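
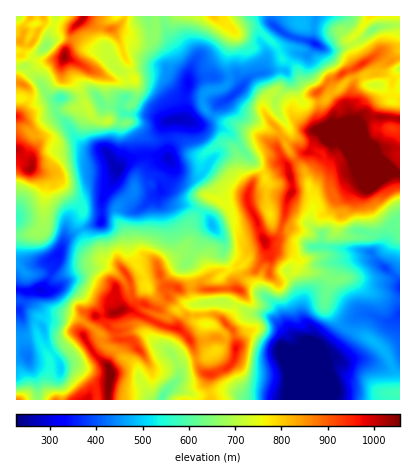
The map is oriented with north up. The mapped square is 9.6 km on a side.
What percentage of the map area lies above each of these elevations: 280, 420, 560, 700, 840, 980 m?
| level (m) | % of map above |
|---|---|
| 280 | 97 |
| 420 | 85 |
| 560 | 66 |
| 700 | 46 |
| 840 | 21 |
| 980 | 5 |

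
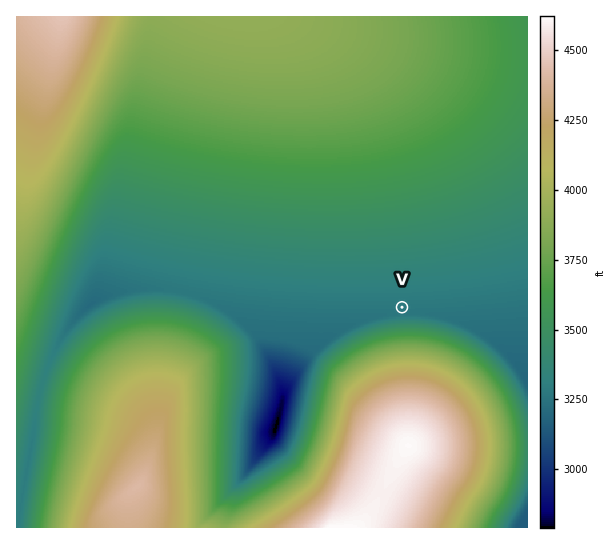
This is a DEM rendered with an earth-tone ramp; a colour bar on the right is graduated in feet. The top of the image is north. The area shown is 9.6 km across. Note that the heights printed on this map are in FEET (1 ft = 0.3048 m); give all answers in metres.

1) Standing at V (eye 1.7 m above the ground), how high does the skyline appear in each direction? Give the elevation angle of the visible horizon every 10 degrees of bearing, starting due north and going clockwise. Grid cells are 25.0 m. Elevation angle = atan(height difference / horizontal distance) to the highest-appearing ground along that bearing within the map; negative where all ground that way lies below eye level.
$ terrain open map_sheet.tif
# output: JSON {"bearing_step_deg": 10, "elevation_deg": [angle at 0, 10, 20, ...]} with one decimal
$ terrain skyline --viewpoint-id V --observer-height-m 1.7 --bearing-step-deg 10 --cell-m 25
{"bearing_step_deg": 10, "elevation_deg": [2.2, 2.0, 1.8, 1.5, 1.2, 0.9, 0.7, 0.4, 0.1, -0.1, -0.3, 0.4, 3.6, 6.4, 8.8, 10.7, 12.0, 12.7, 12.8, 12.3, 11.3, 9.6, 7.4, 4.7, 3.4, 3.3, 2.4, 1.2, 1.6, 1.9, 2.3, 2.5, 1.8, 2.1, 2.2, 2.3]}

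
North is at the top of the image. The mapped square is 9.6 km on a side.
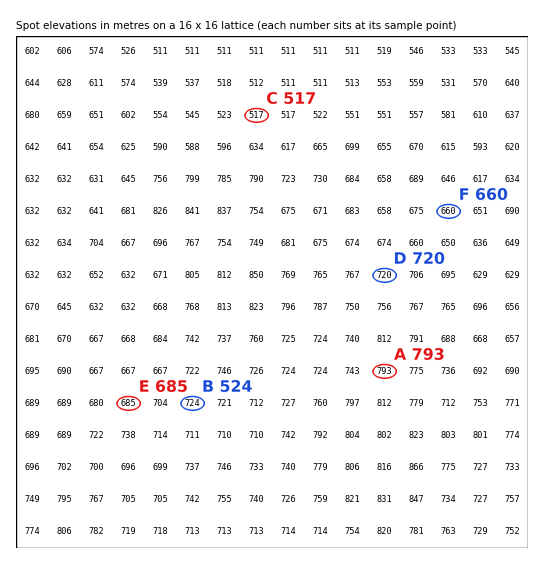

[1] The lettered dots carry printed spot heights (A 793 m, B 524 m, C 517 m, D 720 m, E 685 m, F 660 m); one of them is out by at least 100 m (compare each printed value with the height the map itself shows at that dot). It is B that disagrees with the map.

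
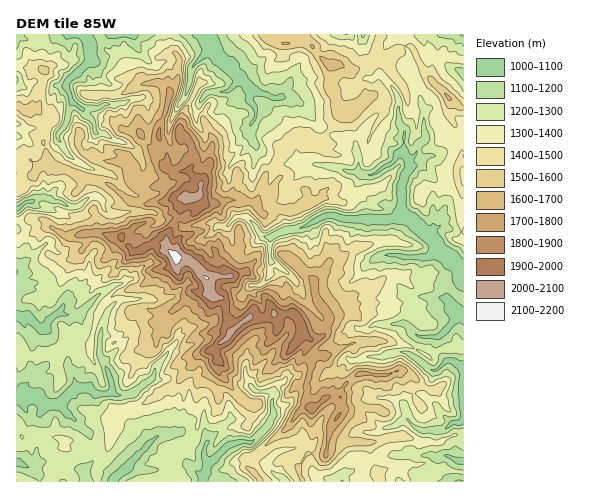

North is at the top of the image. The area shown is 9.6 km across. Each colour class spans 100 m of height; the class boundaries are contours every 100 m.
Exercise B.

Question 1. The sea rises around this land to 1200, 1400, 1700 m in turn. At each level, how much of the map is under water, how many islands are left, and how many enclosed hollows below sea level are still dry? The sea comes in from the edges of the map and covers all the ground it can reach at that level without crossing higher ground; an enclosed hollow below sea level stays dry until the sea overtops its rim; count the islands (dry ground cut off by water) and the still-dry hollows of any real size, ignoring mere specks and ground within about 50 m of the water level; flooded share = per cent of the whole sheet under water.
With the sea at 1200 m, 18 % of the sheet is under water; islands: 0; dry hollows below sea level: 0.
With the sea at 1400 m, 54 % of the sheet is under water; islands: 0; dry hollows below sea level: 0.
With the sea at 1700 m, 88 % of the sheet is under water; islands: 1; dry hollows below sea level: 0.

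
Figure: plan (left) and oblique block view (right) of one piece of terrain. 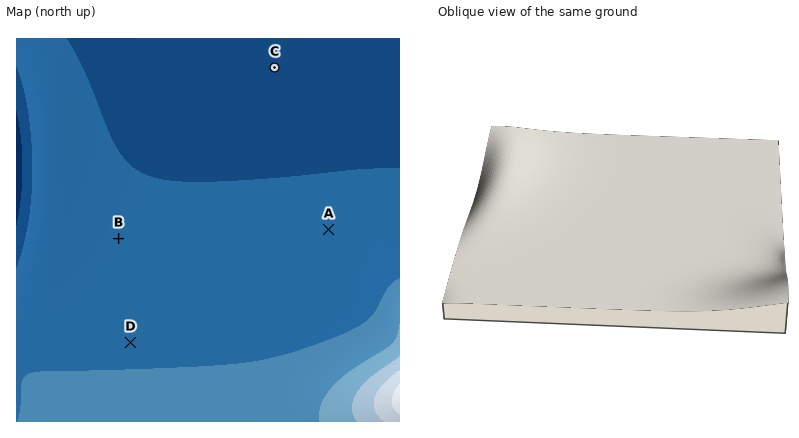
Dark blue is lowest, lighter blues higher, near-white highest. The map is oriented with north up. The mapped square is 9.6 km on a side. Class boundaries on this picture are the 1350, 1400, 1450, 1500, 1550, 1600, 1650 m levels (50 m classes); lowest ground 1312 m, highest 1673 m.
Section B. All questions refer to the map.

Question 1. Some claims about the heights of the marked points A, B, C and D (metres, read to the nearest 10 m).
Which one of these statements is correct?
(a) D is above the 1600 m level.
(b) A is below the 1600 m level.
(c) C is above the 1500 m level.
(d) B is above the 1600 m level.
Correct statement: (b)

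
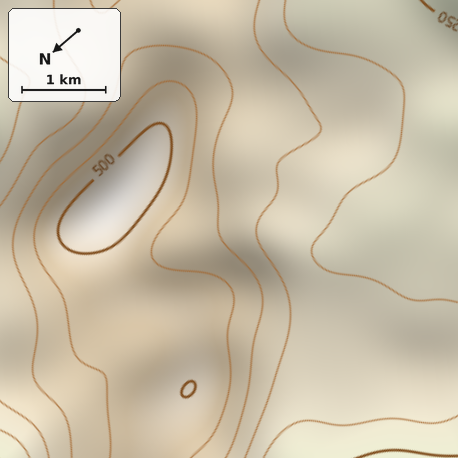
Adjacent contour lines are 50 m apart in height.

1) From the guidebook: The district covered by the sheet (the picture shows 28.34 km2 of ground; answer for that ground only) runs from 210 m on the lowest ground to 540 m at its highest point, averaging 370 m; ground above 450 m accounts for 6.4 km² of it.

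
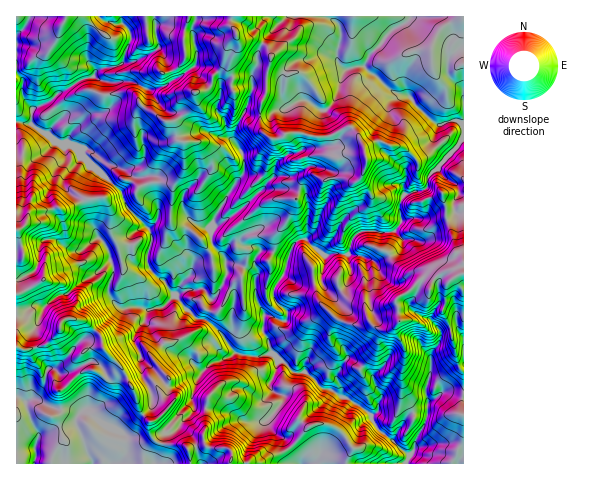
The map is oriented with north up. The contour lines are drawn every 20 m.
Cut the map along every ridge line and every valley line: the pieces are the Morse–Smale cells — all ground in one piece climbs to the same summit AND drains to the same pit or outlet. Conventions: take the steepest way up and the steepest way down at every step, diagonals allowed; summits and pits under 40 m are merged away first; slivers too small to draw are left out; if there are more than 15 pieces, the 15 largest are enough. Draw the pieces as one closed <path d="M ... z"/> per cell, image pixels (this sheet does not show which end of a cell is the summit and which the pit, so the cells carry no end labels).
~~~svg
<path d="M463 16l-341 0 0 8 6 4 4 8-9 27-10 4-15 3-4 7-18 5-17 11-9 8-17 8-10-13 0-15-6-7-1 48 16 2 24 18 21 6 4 4 0 3 41 38 5 14 22 22 2 5 0 10-4 15 3 11 17 14 3 7 17 19 9 8 13 4 15 14 12 17 24 4 12-4-4-14-5-6 1-17 7 0 13 6 3-3 0-8-8-6-5-7 0-8 9-14 14 6 22-4 2-2 3 11 6 5 5 0 11-7 5-11 0-7-3-13-25 1-15-13 1-34-3-12-4-4-11-3-27 0-33 28-19 10 6-16 27-42-3-16-9-14 8-22 3-4 6 2 19 0 7-5 9-1 15-9 6 0 13 9 7 1 7-7 5-9 6-21 9-6 11-1 24 22 7 5 12 2 9 11 19 17 7 1 7-3 9 0 5 3z"/><path d="M21 122l-5 1 0 192 9-1 10-9 10 1 12-10 11-2 12-11 31-21 2 14-5 16 5 9 10 8 14-3 11 5-4 10-9 13-1 7 7 14-1 8 2 13 11 21-2 10-8 7 7 7-1 10 8 11 3 1 5-9 13-5 5-9 10-9 1-5 3 2 33 5 16 9 17 0 3-2 4 8 16 12 14 24 106-1 3-8-27-22-10-13 0-3-12-11-20-10-10-7-8-1-15-15-14-1-8-10-14-9-11 4-24-4-12-17-15-14-13-4-9-8-17-19-3-7-17-14-3-12 4-14 0-10-24-27-5-14-39-36-6-9-8-4-6 2-31-22z"/><path d="M463 138l-25 30-8 6-4 15-19 4-5 4-2 6 1 20-8 9-12 1-17-2-12 8-4 13 3 22-9 15-7 3-7-1-6-8-1-7-2 2-22 4-14-6-9 14 0 8 3 6 10 7 0 8-3 3-13-6-7 0-1 17 5 6 4 15 13 8 8 10 14 1 15 15 8 1 9 6 1-7-3-7 0-6 11-17 19 13 6 6 3 12 5 6-3 16-6 5 0 4 7 10 13 11 17-26 5-2 12 2 2-12 13-10 4-1 19 6z"/><path d="M364 66l-11 1-9 6-6 21-5 9-7 7-7-1-13-9-6 0-15 9-9 1-7 5-25-2-9 16-2 10 9 14 3 16-27 42-5 16 18-10 33-28 27 0 14 5 4 14-3 31 17 16 24 0 5-16 9-7 14-1 10 2 8-1 6-5 2-4-1-20 2-6 5-4 20-5 3-14 8-6 26-30 0-13-6-4-9 0-7 3-7-1-17-15-11-13-12-2-7-5z"/><path d="M111 262l-31 21-12 11-11 2-12 10-10-1-10 9-8 2-1 31 12 3 12 20 6 3 3-5 6 2 6 4 6-1 27-12 10 8 4 7 11-11 16 27 5 18 5 4 6-7 2-10-11-21-2-13 1-8-7-18 10-16 4-10-11-5-14 3-10-8-5-9 5-16z"/><path d="M92 370l-12 3-19 17-4-1-4-12-6-4-4 13-11 13-6 3-10-5 1 67 137-1 7-19-10-7-2-6 1-10-6-6-17 19-4 0-20-10-17-14 6-5 6-13 9-11-1-5z"/><path d="M120 16l-104 1 0 57 7 7 0 15 10 13 17-8 9-8 17-11 18-5 4-7 15-3 10-5 9-26-4-8-6-4z"/><path d="M196 407l-13 13-5 9-14 5-3 8 1 2 23 1 4 6 3 13 108-1-3-7-11-16-16-12-4-8-3 2-17 0-16-9z"/><path d="M445 392l-17 11-2 12-7-2-10 2-13 18-3 8 16 14-3 9 58-1 0-64z"/><path d="M119 365l-12 12 0 4-9 11-6 13-6 5 17 14 20 10 4 0 16-20-6-10-2-12z"/><path d="M349 358l-5 4-7 13 0 6 3 7-1 7 21 11 11 10 7-5 3-16-5-6-3-12z"/><path d="M19 347l-3 1 0 48 10 6 17-16 3-12-6-4-12-20z"/><path d="M161 443l-7 21 37-1-2-12-4-6z"/><path d="M300 151l-10 3-10 6-5 6-1 10 16 1 12-6 4-6z"/><path d="M94 361l-27 12-6 1-8-6-4 0-3 4 7 5 4 12 4 1 23-19 8-1 13 6-1-7z"/>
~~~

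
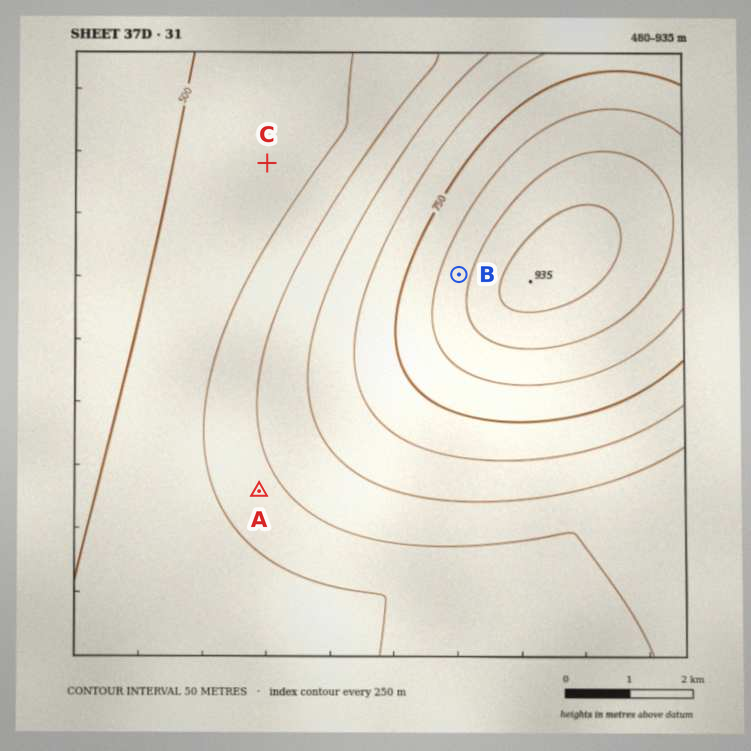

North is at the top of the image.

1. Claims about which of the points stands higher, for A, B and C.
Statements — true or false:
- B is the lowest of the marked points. false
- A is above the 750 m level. false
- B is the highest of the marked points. true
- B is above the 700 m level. true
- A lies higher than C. true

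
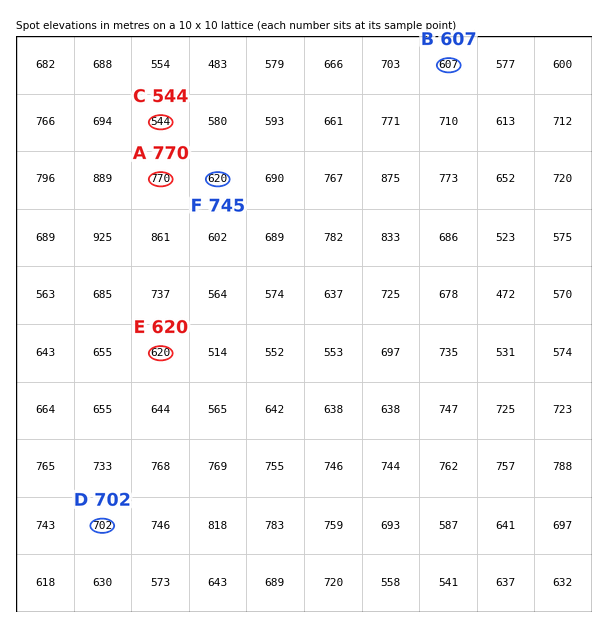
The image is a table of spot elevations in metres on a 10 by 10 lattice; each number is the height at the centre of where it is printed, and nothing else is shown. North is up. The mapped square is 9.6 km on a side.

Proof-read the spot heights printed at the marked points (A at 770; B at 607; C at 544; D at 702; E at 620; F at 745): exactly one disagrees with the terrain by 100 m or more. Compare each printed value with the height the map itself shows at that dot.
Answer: F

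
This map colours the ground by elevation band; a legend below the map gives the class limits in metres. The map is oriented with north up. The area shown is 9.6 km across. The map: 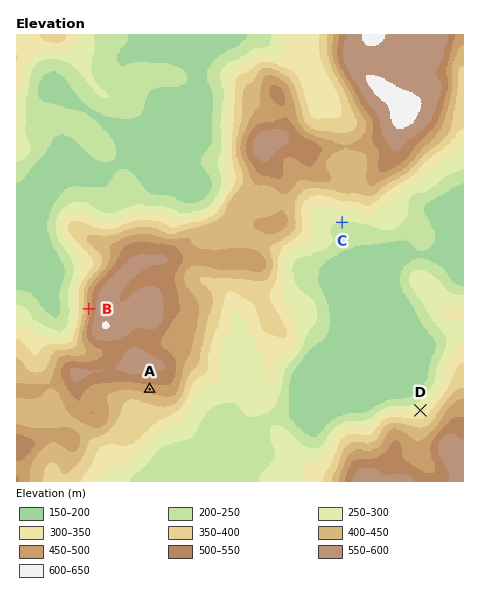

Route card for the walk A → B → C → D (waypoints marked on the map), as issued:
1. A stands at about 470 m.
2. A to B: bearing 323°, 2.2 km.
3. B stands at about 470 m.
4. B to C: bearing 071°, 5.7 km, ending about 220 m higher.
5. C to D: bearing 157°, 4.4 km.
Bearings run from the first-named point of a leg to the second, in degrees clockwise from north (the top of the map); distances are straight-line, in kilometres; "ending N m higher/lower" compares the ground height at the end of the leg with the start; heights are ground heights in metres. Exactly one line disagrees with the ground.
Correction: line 4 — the sense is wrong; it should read lower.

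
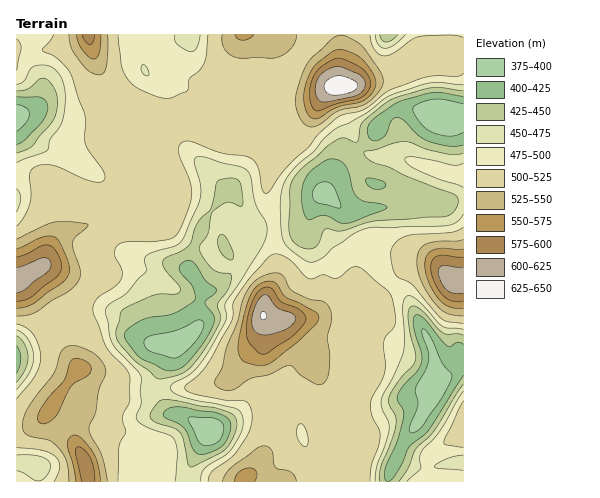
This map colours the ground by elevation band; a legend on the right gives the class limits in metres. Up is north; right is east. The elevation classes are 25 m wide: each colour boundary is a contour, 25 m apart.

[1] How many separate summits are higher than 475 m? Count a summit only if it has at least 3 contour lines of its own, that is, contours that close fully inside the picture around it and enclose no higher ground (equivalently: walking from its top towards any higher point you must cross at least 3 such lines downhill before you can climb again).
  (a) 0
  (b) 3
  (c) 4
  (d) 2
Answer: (d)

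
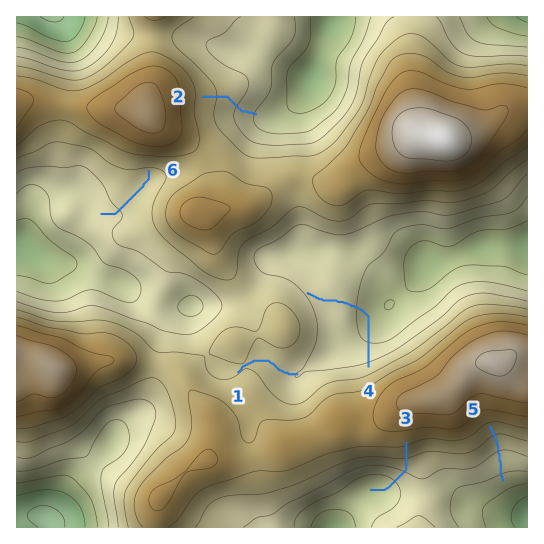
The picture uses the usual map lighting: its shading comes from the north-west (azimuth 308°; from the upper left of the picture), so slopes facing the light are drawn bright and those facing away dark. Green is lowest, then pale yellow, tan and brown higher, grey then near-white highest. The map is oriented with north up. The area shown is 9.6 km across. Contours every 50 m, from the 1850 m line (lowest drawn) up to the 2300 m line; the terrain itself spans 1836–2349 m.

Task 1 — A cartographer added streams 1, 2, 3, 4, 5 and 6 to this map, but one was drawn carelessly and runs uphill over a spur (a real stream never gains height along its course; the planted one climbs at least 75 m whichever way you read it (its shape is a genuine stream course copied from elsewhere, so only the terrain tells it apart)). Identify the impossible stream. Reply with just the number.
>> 4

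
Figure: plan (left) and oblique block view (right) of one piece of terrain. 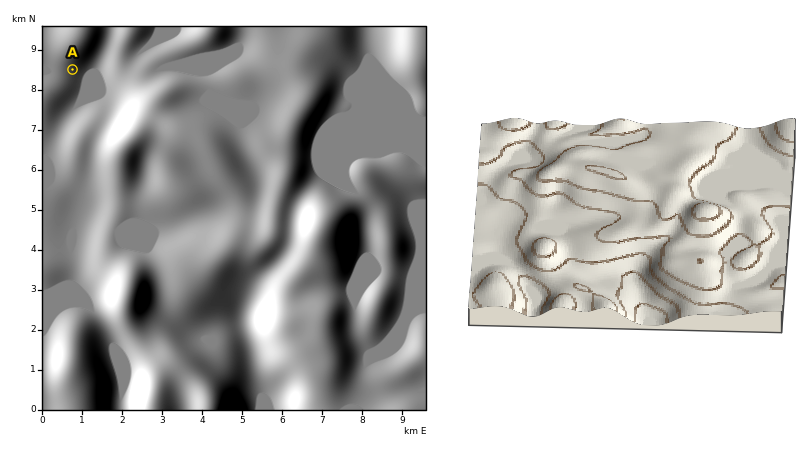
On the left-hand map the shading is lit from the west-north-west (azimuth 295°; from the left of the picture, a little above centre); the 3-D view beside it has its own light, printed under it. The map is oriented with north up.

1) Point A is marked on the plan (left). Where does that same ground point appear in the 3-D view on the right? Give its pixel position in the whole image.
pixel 505 147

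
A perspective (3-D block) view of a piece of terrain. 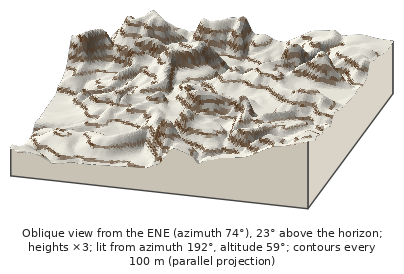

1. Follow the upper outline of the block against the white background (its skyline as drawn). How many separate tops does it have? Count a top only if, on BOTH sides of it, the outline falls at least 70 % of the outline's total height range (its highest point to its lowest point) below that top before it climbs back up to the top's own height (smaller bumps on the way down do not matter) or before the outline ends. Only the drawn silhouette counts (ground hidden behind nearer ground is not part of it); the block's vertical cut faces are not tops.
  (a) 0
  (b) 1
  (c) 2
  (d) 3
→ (a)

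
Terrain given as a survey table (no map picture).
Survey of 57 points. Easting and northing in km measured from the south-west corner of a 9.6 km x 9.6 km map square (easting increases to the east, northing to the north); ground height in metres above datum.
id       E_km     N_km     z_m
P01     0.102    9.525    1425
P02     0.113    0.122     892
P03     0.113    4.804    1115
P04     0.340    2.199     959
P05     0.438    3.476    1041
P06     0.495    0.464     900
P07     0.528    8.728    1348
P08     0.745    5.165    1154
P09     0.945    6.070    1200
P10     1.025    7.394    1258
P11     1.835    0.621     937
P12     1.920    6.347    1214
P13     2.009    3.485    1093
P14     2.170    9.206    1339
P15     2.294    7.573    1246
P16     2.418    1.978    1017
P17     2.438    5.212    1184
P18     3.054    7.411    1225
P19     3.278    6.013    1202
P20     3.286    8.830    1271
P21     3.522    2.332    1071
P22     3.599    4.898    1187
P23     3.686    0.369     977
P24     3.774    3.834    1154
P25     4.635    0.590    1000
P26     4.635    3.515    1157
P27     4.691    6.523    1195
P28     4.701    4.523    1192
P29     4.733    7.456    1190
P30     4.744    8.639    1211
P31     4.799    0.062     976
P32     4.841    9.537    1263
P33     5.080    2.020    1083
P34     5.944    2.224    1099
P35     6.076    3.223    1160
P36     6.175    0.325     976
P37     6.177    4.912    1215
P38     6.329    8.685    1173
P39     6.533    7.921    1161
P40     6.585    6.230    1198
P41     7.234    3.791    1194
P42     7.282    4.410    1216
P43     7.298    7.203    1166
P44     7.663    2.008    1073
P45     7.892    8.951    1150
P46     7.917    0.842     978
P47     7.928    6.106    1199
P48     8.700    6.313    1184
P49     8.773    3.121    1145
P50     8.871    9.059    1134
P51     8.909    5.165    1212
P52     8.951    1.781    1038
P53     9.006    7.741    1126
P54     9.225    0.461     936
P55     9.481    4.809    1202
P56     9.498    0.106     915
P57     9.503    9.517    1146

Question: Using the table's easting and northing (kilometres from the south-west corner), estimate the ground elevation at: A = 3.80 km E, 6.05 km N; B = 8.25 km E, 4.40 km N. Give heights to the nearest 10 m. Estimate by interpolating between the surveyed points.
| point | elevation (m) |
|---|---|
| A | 1200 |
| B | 1210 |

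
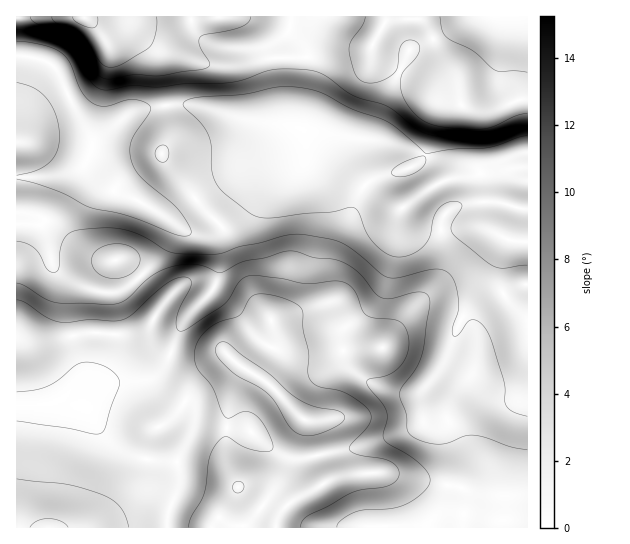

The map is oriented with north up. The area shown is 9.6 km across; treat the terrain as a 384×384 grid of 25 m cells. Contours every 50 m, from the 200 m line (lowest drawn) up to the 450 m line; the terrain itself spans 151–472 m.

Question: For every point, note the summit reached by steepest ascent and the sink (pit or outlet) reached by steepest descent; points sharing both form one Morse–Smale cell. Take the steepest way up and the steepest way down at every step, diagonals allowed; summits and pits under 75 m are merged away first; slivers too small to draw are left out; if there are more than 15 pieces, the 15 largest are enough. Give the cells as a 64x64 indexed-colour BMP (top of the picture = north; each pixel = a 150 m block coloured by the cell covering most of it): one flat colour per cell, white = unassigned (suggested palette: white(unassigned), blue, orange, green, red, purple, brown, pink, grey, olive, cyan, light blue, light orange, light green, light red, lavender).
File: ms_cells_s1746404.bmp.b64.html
<image width="64" height="64" href="data:image/bmp;base64,Qk12CAAAAAAAAHYAAAAoAAAAQAAAAEAAAAABAAQAAAAAAAAIAAATCwAAEwsAABAAAAAAAAAA////ALR3HwAOf/8ALKAsACgn1gC9Z5QAS1aMAMJ34wB/f38AIr28AM++FwDox64AeLv/AIrfmACWmP8A1bDFAEREREREREREREERERERERERERERERERERERERERERERREREREREREREQRERERERERERERERERERERERERERERFERERERERERERBEREREREREREREREREREREREREREREUREREREREREREQRERERERERERERERERERERERERERERRERERERERERERBERERERERERERERERERERERERERERFEREREREREREREEREREREREREREREREREREREREREREUREREREREREREQRERERERERERERERERERERERERERERRERERERERERERBERERERERERERERERERERERERERERFEREREREREREEREREREREREREREREREREREREREREREUREREREREQRERERERERERERERERERERERERERERERERREREREREERERERERERERERERERERERERERERERERERFEREREREEREREREREREREREREREREREREREREREREREUREREREERERERERERERERERERERERERERERERERERERREREREQRERERERERERERERERERERERERERERERERERFEREREQRERERERERERERERERERERERERERERERERERERERREERERERERERERERERERERERERERERERERERERERERERERERERERERERERERERERERERERERERERERERERERERERERERERERERERERERERERERERERERERERERERERERERERERERERERERERERERERERERERERERERERERERERERERERERERERERERERERERERERERERERERERERERERERERERERERERERERERERERERERERERERERERERERERERERERERERERERERERERERERERERERERERERERERERERERERERERERERERERERERERERERERERERERERERERERERERERERERERERERERERERERERERERERERERERERERERERERERERERERERERERERERERERERERERERERERERERERERERERERERERERERERERERERERERERERERERERERERERERERERERERERERERERERERERERERERERERERERERERERERERERERERERERERERERERERERERERERERERERERERERERERERERERERERERERERERERERERERERERERERERERERERERERERERERERERERERERERERERERERERERERERERERERERERERERERERERERERERERERERERERERERERERERERERERERERERERERERERERERERERERERERERERERERERERERERERERERERERERERERERERERERERERERERERERERERERERERERERERERERERERERERERERERERERERERERERERERERERERERERERERERERERERERERERERERERERERERERERERERERERERERERERERERERERERERERERERERERERERERERERERERERERERERERERERERERERERERERERERERERERERERERERERERERERERERERERERERERERERERERERERERERERERERERERERERERERERERERERERERERERERERERERERERERERERERERERERERERERERERERERERERERERERERERERERERERERERERERERERERERERERERERERERERERERERERERERERERERERERERERERERERERERERERERERERERERERERERERERERERERERERERERERERERERERERERERERERERERERERERERERERERERERERERERERERERERERERERERERIiIhEREREREREREREREREREREREREREREREREREREREiIiIhERERERERERERERERERERERERERERERERERERIiIiIiIhERERERERERERERERERERERERERERERERESIiIiIiIiIhERERERERERERERERERERERERERERESIiIiIiIiIiIiERERERMxERERERERERERERERESIiIiIiIiIiIiIiIiIRERERMzMxEREREREREREREzIiIiIiIiIiIiIiIiIiIhEREREzMzMRERERERETMzMzMiIiIiIiIiIiIiIiIiIiEREREzMzMzMxERERMzMzMzMzIiIiIiIiIiIiIiIiIiIRERETMzMzMzMzMzMzMzMzMzMiIiIiIiIiIiIiIiIiIhERETMzMzMzMzMzMzMzMzMzMyIiIiIiIiIiIiIiIiIiERERMzMzMzMzMzMzMzMzMzMzIiIiIiIiIiIiIiIiIiIRERMzMzMzMzMzMzMzMzMzMzMiIiIiIiIiIiIiIiIiIhEREzMzMzMzMzMzMzMzMzMzMyIiIiIiIiIiIiIiIiIiERMzMzMzMzMzMzMzMzMzMzMzIiIiIiIiIiIiIiIiIiIzMzMzMzMzMzMzMzMzMzMzMzMiIiIiIiIiIiIiIiIiIjMzMzMzMzMzMzMzMzMzMzMzMyIiIiIiIiIiIiIiIiIiMzMzMzMzMzMzMzMzMzMzMzMyIiIiIiIiIiIiIiIiIiIzMzMzMzMzMzMzMzMzMzMzMyIiIiIiIiIiIiIiIiIiIjMzMzMzMzMzMzMzMzMzMzMzIiIiIiIiIiIiIiIiIiIi"/>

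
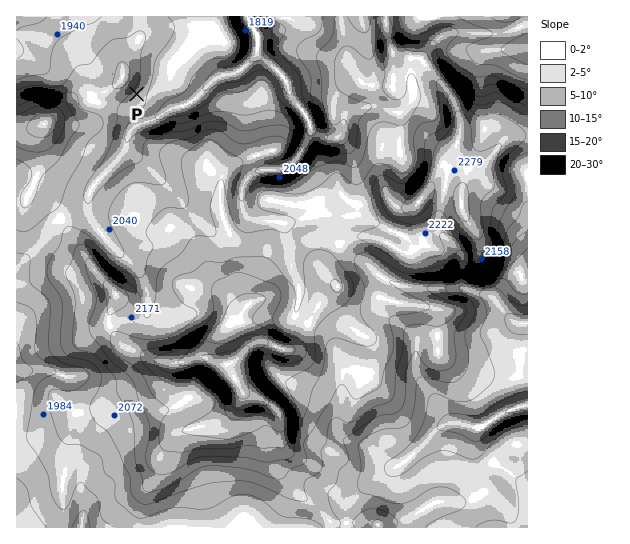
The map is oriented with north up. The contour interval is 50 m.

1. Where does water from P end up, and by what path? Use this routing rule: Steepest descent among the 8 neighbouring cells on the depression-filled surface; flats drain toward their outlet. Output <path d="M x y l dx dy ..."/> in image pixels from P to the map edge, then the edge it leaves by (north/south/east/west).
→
<path d="M137 94l2 3 14 0 12 12 9 0 1-2 8-1 8-4 23-23 4-2 15-3 8-4 16-16 0-13-2-2-1-9-5-8-2-5"/>
exit: north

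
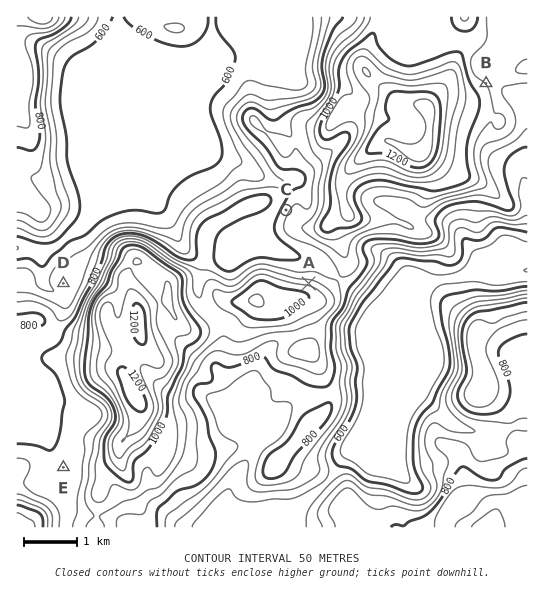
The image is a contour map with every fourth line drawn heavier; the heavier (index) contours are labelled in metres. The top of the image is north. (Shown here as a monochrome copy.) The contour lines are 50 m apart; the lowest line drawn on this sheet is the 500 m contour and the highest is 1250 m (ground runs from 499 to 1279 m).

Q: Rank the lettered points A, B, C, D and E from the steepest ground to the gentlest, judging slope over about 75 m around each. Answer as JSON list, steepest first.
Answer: ["A", "C", "B", "D", "E"]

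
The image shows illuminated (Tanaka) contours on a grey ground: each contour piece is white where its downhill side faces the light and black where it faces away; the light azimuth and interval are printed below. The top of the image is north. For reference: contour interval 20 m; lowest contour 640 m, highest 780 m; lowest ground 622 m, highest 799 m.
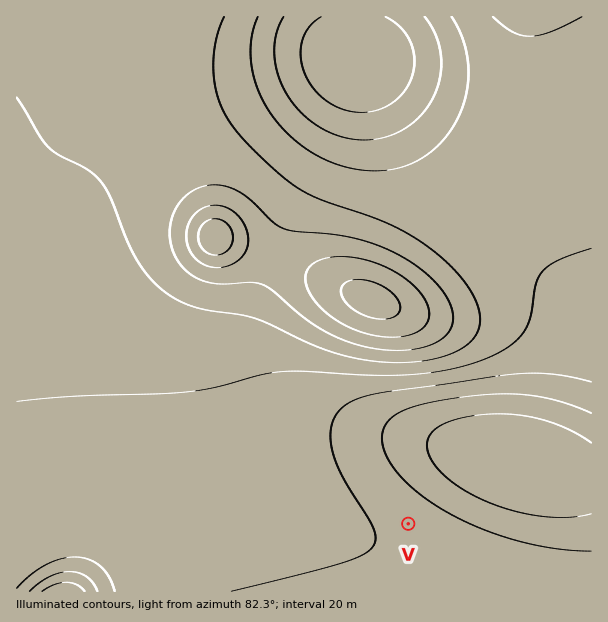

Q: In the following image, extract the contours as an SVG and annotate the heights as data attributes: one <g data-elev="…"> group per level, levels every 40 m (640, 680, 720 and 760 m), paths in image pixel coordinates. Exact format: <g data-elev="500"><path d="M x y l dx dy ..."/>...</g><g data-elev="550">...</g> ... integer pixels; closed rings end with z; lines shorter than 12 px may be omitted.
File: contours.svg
<g data-elev="640"><path d="M375 319l-16-6-13-10-5-10 0-5 3-4 10-4 15 1 15 6 11 9 5 10-2 8-9 5z"/><path d="M210 254l-6-3-4-6-2-6 1-8 3-6 5-4 6-2 6 0 6 3 6 6 2 6 0 8-3 6-6 5-6 2z"/></g><g data-elev="680"><path d="M384 350l-30-6-28-12-21-14-32-27-10-6-12-3-26 2-12-1-12-3-10-6-8-6-6-8-7-18 1-20 3-9 5-9 9-10 12-7 12-2 13 1 11 4 9 5 27 26 11 7 13 3 42 4 24 5 28 11 26 14 18 16 13 16 6 15-1 14-9 12-14 7-21 5z"/></g><g data-elev="720"><path d="M591 248l-33 12-9 6-7 6-6 13-7 38-5 9-8 9-20 13-33 12-31 6-34 3-35 0-61-4-21 1-22 3-46 13-24 4-115 4-57 5"/><path d="M258 17l-7 24 1 27 8 27 14 24 22 22 24 16 27 10 28 4 26-4 22-10 20-16 15-22 8-26 2-27-5-25-11-24"/></g><g data-elev="760"><path d="M97 591l-5-9-6-6-8-3-9-1-9 1-10 3-11 7-9 8"/><path d="M591 413l-30-11-28-6-30-2-35 2-40 7-26 8-10 6-6 6-3 8-1 7 1 9 4 9 14 21 22 20 29 18 33 15 34 11 38 8 34 2"/><path d="M321 17l-12 10-7 14-1 16 4 17 10 16 13 12 16 8 18 2 16-2 15-8 12-12 8-16 1-17-4-16-10-14-15-10"/></g>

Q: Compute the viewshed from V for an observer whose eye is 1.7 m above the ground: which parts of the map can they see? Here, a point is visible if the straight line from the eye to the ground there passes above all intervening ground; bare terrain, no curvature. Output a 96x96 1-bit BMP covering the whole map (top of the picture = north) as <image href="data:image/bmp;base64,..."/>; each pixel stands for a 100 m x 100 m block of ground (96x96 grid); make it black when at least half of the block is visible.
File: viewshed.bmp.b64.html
<image width="96" height="96" href="data:image/bmp;base64,Qk2+BAAAAAAAAD4AAAAoAAAAYAAAAGAAAAABAAEAAAAAAIAEAAATCwAAEwsAAAIAAAAAAAAA////AAAAAAAB/////////////gAA////////////+AAA////////////4AAA////////////gAAA///////////+AAAAf//////////4AADAf//////////gAAD////////////gAAD////////////gAAD////////////8AAD/////////////AAD/////////////gAD/////////////wAD/////////////wAD/////////////gAD/////////////gAD/////////n//+AAD////////8D//8AAD////////wB//wAAD////////AA//AAAD///////8AAP4AAAD///////wAAAAAAAD///////AAAAAAAAD//////+AAAAAAAAD//////4AAAAAAAAD//////gAAAAAAAAD//////AAAAAAAAAD/////8AAAAAAAAAD/////4AAAAAAAAAD/////gAAAAAAAAAD/////AAAAAAAAAAD////8AAAAAAAAAAD////4AAAAAAAAAAD////wAAAAAAAAAAD////AAAAAAAAAAAD///+AAAAAAAAAAAD///4AAAAAAAAAAAD///wAAAAAAAAAAAD///gAAAAAAAAAAAD///AAAAAAAAAAAAD//8AAAAAAAAAAAAD//4AAAAAAAAAAAAD//wAAAAAAAAAAAAD//gAAAAAAAAAAAAD//AAAAAAAAAAAAAD/+AAAAAAAAAAAAAD/4AAAAAAAAAAAAAD/wAAAAAAAAAAAAAD/gAAAAAAAAAAAAAD/AAAAAAAAAAAAAAD+AAAAAAAAAAAAAAD8AAAAAAAAAAAAAAD4AAAAAAAAAAAAAADwAAAAAAAAAAAAAADgAAAAAAAAAAAAAADAAAAAAAAAAAAAAAAAAAAAAAAAAAAAAAAAAAAAAAAAAAAAAAAAAAAAAAAAAAAAAAAAAAAAAAAAAAAAAAAAAAAAAAAAAAAAAAAAAAAAAAAAAAAAAAAAAAAAAAAAAAAAAAAAAAAAAAAAAAAAAAAAAAAAAAAAAAAAAAAAAAAAAAAAAAAAAAAAAAAAAAAAAAAAAAAAAAAAAAAAAAAAAAAAAAAAAAAAAAAAAAAAAAAAAAAAAAAAAAAAAAAAAAAAAAAAAAAAAAAAAAAAAAAAAAAAAAAAAAAAAAAAAAAAAAAAAAAAAAAAAAAAAAAAAAAAAAAAAAAAAAAAAAAAAAAAAAAAAAAAAAAAAAAAAAAAAAAAAAAAAAAAAAAAAAAAAAAAAAAAAAAAAAAAAAAAAAAAAAAAAAAAAAAAAAAAAAAAAAAAAAAAAAAAAAAAAAAAAAAAAAAAAAAAAAAAAAAAAAAAAAAAAAAAAAAAAAAAAAAAAAAAAAAAAAAAAAAAAAAAAAAAAAAAAAAAAAAAAAAAAAAAAAAAAAAAAAAAAAAAAAAAAAAAAAAAAAAAAAAAAAAAAAAAAAAAAAAAAAAAAAAAAAAAAAAAAAAAAAAAAAAAAAAAAAAAAAAAAAAAAAAAAAAAAAAAAAAAAAAAAAAAAAAAAAAAAAA="/>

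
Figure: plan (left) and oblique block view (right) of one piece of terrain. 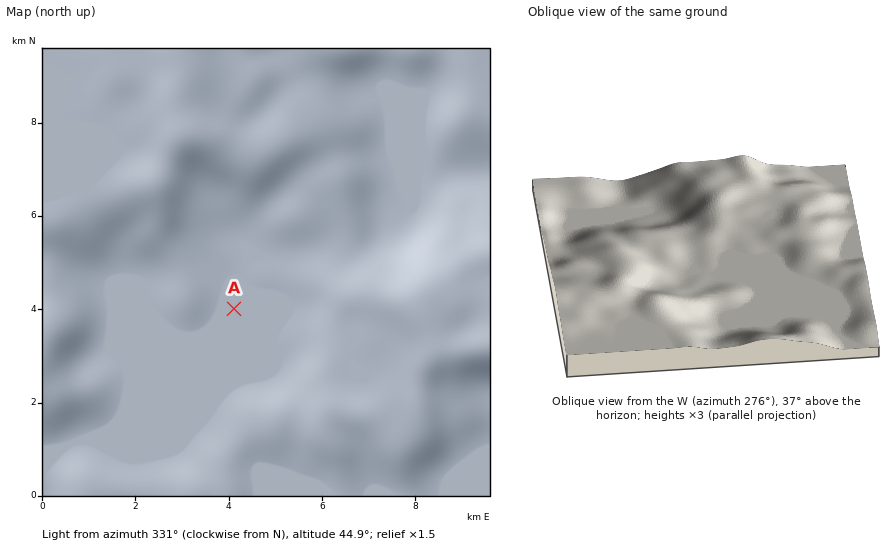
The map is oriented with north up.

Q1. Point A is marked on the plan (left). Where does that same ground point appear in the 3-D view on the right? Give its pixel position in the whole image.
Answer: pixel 734 275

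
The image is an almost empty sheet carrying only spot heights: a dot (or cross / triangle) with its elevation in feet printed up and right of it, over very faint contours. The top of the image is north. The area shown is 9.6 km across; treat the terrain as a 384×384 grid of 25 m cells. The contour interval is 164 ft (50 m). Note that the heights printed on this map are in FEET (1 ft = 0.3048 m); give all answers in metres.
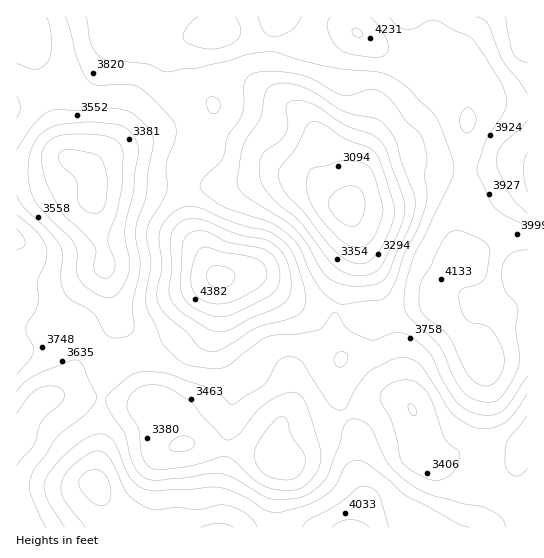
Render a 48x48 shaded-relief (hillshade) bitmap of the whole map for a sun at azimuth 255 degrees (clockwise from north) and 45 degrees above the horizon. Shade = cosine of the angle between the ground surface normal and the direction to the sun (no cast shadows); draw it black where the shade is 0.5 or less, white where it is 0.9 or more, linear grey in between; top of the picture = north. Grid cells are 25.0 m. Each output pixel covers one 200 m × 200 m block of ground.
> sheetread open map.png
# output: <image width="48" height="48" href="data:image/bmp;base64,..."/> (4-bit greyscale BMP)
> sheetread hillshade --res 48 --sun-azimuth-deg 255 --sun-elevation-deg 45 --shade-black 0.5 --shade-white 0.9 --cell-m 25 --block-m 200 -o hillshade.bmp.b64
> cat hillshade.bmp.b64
<image width="48" height="48" href="data:image/bmp;base64,Qk32BAAAAAAAAHYAAAAoAAAAMAAAADAAAAABAAQAAAAAAIAEAAATCwAAEwsAABAAAAAAAAAAAAAAABEREQAiIiIAMzMzAERERABVVVUAZmZmAHd3dwCIiIgAmZmZAKqqqgC7u7sAzMzMAN3d3QDu7u4A////AKu8y7qId3iIiHZURWiZmIZUVnh1VWZURbvMy6mHZnd3d3ZURWeIiIdmVnZUVWZVVrzMy6l1VWd2Z3ZTNFZ4mZh2VVREVnZmeLzMu6hTNFZmZ2VDI0V5qqmGQzNGZ3dmiLu7u5dBEkVmd2UyI1eau7l1MiNXiIh3eLuqqpYwAUZmd2VDNWirzLhkMjV4mZd3d6qqqYcwAkZ3eIdUVnmrzKhkM0aJmZh2d6q6qZdBEkZ3iZhlZom7y6h1RFeJmZh2ZqqqmYdTI1Z4mql2Voqruph1RFeamZmGZpmpmYdUNFeIqql1Vomruph1RFerqqmGVYiZmZhkNGiJqql1Vnm7uYdlRFi8y7mGQ2eJmZhkRYmZqqmGZnmruYdlRXnN3LqFMlaJmql1VomqqqmHZniruXZVVorN3Lp0IkV4mqqGZ4mqqZiIdmebuXZmZ4vN3Ll0MlZ3iaqHd5mqmZh3dmibuXZmeJrN3Ll0M2ZneJmYeJmqmYdmd3iaqYZneJrN3KlkM2Z3eIiIiJmqqodmZ3iamYd3eJrN26hkM2Z3d4d3iaqqupdmZ4mZmIiIeJvMypdURGZ3d3Znmru7u5hlZ4iIiImYiKvLqHZUVWZnd2Zoq8y7u6hmZ3d2Z5mIiby6h2ZmVWZmdlVorMzMy5h2ZmZlZ4iHiryoZmd2ZlVVVVVpvN3dy5h2ZlVEVmd3m8unZmd2ZmZVREV6vN3d25h2ZUMiNFVnm8uXd3dlVndkQ0WKzd3d25dmVCEBI0VorMuYiYZEVodUM0WLzd3dyoZmUxAAEjR5zdupmYU0Z4ZDM0ab3d3duWVVQgAAATV6zdupmXZFZ2UyIkab3d3cp1REQgAAATWKzdy6mHZWd0IRI0es3dzKhjMzQhAAAkabzdy6l2ZndxERJFes3Mu5dCI0QxEAEkebzd3Kl2ZnZREjNGiszLuoZDNEQyERI2irzd3LmHZmQyI0RWi8zLqYZEVVQyIjRXms3d3LqHZUMzNFVWm8zLqYZVZlQzNFVnms3d3LqHZUQzNFVnm8zMuodmZlREVWd3is3ty6qXVERDM0Vnm8zMupdmZURFVnd4is7tuqqXVEVTI0aJmrzMuph2VEVWVniIms7cqqunVFVTI1eZmrzMupiGVEVmVWiZqs3bqrunRFZjNGiZmrvLuqmGVVZ2VGirqrzLqrunVFZkRWiJmau7qqmXZVZ1RGm7qqu6qrunVVZlVniImZq6qqqYZUVlRorLqZq6qruXZVZlZ4mYiZqqqpmYZERVaKvLmZq7qqqXZlVVZ4mZiJmZmZmHZUVWiby6iJq6qZmYdlRGaImZmIiamZiHZVZomrupiJqqmYmYdURGeImqmYmamIh3d2eJmqqZiZqZmImHZDNHeJq7qZmZmIiIh3iZmZmZmZiIiIiGUyNIiau7qYiImZmYd3iImZmqqYdneIh2QyNImau7qYiIiZmYdmZ4iJq7qGRWeIdlQzNJmru7qYd4iZqYdUVoiZq7lkNGiHZmQzRJq7u7qXd4iJmYdUVniaqqhTNXiHVWVERQ=="/>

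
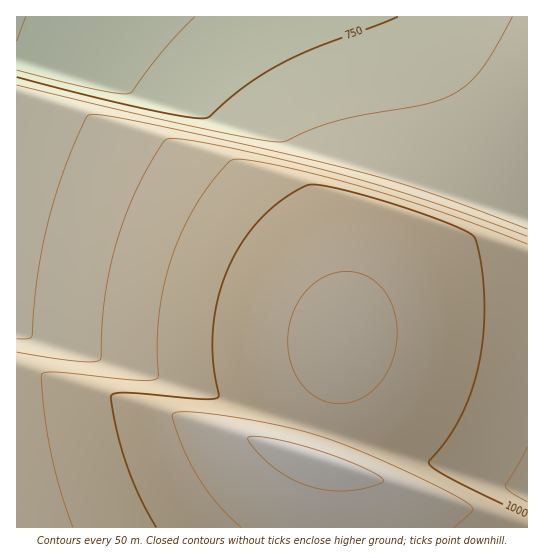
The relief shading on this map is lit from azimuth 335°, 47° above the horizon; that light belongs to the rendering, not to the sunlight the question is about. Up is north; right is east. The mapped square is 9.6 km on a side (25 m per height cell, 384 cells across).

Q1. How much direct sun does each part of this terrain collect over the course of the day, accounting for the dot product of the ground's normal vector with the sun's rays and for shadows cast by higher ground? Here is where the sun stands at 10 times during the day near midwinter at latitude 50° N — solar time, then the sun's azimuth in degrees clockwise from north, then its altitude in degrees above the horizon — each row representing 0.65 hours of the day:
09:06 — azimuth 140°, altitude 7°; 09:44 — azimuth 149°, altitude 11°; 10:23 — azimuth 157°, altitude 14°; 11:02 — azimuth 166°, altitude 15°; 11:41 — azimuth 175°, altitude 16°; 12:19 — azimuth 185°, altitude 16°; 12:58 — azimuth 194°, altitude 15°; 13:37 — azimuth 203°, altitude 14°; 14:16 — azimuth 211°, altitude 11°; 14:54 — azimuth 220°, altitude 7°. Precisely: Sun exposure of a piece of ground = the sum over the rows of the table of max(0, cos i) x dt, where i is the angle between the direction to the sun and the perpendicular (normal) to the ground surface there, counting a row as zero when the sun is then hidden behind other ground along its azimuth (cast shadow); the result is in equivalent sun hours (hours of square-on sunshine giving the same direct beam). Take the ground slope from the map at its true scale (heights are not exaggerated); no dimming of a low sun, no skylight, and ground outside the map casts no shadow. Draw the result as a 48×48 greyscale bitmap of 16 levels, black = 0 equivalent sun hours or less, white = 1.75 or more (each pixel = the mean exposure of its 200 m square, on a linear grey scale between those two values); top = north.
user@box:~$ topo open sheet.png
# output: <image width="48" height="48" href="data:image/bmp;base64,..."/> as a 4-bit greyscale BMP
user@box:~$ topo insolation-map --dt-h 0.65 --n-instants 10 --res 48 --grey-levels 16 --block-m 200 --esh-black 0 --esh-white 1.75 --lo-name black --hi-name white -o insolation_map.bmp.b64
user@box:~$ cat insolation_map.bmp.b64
<image width="48" height="48" href="data:image/bmp;base64,Qk32BAAAAAAAAHYAAAAoAAAAMAAAADAAAAABAAQAAAAAAIAEAAATCwAAEwsAABAAAAAAAAAAAAAAABEREQAiIiIAMzMzAERERABVVVUAZmZmAHd3dwCIiIgAmZmZAKqqqgC7u7sAzMzMAN3d3QDu7u4A////AMzd3d3d3d3d3e7u7u7u7u7u7u7u3d3dyszd3d3d3d3d3d7u7u7u7u7u7u7u3dyXVMzd3d3d3d3d3d7u7u7u7u7u7u7duXVDRczN3d3d3d3d3d3u7u7u7u7u7tuWVDRXm8zN3d3d3d3d3d3e7u7u7u7tuGRDRoq83czM3d3d3d3d3d3d7u7u7cuGRERorN3d3czM3d3d3d3d3d3d3e3cqFQ0VpvN3d3d3czMzd3d3d3d3d3d3cl1Q0V5vN3d3d3d3czMzN3d3d3d3d3LlkM0V5vd3d3d3d3d3czMzM3d3d3d3KhkM0V6zd3d3d3d3d3d3czMzMzd3dzKdUM0WKzd3d3d3d3d3d3d3czMzMzMy5dTM0WKzd3d3d3d3d3d3d3d3czMzMy5ZDI0aKzd3d3d3d3d3d3d3d3d3czMyoZDI0aLzN3d3d3d3d3d3d3d3d3d3cunUyI0abzMzMzN3d3d3d3d3d3d3d3d3XUyI0abzMzMzMzMzMzMzMzN3d3d3MzMzCI1ebzMzMzMzMzMzMzMzMzMzMzMzMzMzFebzMzMzMzMzMzMzMzMzMzMzMzMzMzMzMzMzMzMzMzMzMzMzMzMzMzMzMzMzMzMzMzMzMzMzMzMzMzMzMzMzMzMzMzMzMzMzMzMzMzMzMzMzMzMzMzMzMzMzMzMzMzMzMzMzMzMzMzMzMzMzMzMzMzMzMzMzMzMzMzMzMzMzMzMzLu7u7u7u7u8zMzMzMzMzMzMzMzMzMzLu7u7u7u7u7u7u8zMzMzMzMzMzMzMzMu7u7u7u7u7u7u7u7vMzMzMzMzMzMzMy7u7u7u7u7u7u7u7u7u8zMzMzMzMzMzMu7u7u7u7u7u7u7u7u7u7zMy6dMzMzMzLu7u7u7u7u7u7u7u7u7u7u5YxAMzMzMzLu7u7u7u7u7u7u7u7u7uoUhAAAczMzMy7u7u7u7u7u7u7u7u7unQgAAACWMzMzMy7u7u7u7u7u7u7u7qXMQAAACR5q8zMzMu7u7u7u7u7u7u6qWMQAAACR5qrvMzMzMu7u7u7u7u7u6qFIAAAABRomqu7zMzMzMu7u7u7u7u7qFIAAAABNomqq7u7zMzMzMu7u7u7u7p0EAAAABNomaqru7u8zMzMzMu7u7u7p0EAAAABNoiaqqqqu7zMzMzMzMu7u7ljEAAAACRoiZqqqqqru7zMzMzMzMu7ljEAAAACR4mZqqqqqqu7u7zMzMzMzLliEAAAATV4mZqqqqqqu7u7u7zMzMzLhSAAAAAUaJmaqqqqqqqru7u7u7vMzLhSAAAAEleZmqqqqqqqqqq7u7u7u7vMzBAAAAE2iaqqqqu7u7u6qqu7u7u7u7vMzAAAJHmaqqq7u7u7u7u7u7u7u7u7u7u8zBJYmqq7u7u7u7u7u7u7u7u7u7u7u7u7zLqqu7u7u7u7u7u7u7u7u7u7u7u7u7u7vMzLu8zMu7u7u7u7u7u7u7u7u7u7u7u7u8zMzMzMy7u7u7u7u7u7u7u7u7u7u7u7u8zMzMzMy7u7u7u7u7u7u7u7u7u7u7u7uw=="/>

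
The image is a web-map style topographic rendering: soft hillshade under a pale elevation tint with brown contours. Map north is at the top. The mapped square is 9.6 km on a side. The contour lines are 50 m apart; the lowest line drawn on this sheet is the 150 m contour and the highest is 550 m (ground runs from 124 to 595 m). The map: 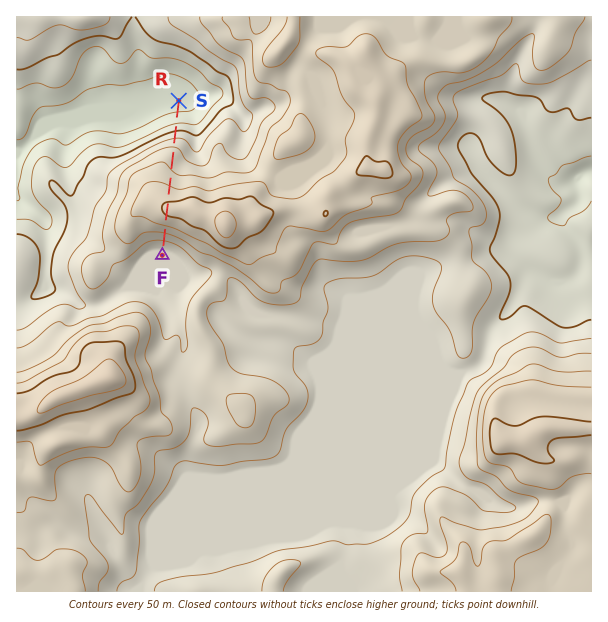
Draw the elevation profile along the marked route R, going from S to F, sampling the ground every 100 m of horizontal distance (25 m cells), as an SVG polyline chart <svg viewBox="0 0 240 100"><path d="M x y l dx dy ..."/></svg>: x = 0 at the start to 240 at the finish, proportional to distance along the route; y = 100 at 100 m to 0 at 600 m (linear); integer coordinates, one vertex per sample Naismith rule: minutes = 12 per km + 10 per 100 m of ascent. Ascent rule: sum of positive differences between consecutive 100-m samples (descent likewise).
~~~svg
<svg viewBox="0 0 240 100"><path d="M0 93l9-1 10-2 9-5 9-6 9-8 10-9 9-7 9-6 9-4 10-2 9-2 9-2 9-4 10-4 9-4 9-4 10-3 9-2 9 1 9 5 10 6 9 9 9 8 9 6 10 5 8 0"/></svg>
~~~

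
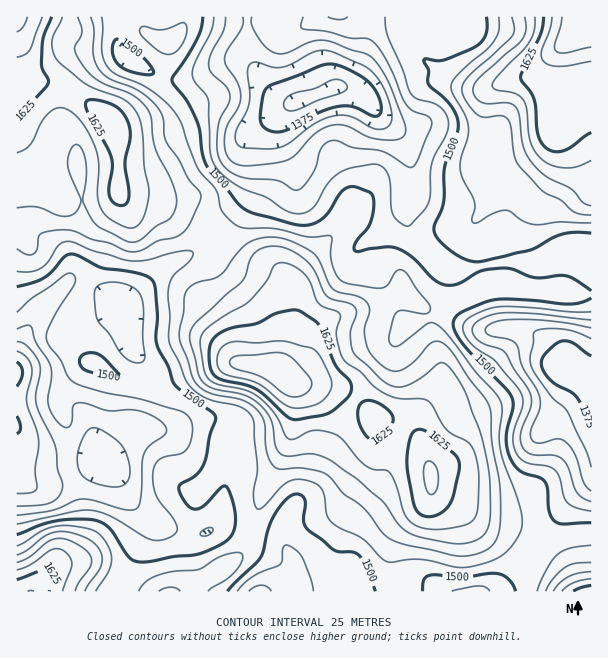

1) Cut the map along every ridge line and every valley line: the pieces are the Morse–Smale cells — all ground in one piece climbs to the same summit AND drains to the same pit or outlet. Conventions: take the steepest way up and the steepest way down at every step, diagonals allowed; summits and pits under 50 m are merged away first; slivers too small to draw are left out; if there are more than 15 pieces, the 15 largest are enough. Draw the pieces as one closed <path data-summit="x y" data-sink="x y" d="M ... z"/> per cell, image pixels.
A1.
<path data-summit="281 372" data-sink="17 372" d="M225 235l-7 6-14 5-36 19-46 42-17-13-22-12-15 0-31 33-9 14-12 28 0 116 10 9 15 5 42-17 16-13 16 13 13 28 23 24-30 62-1 8 62 0 51-30 15-19 12-43 22-41 10-27 3-16 0-26-6-10-9-9 14-20 4-12-3-19 3-21-2-9-14-16-9-6-30-14z"/><path data-summit="281 372" data-sink="333 87" d="M369 16l-250 0-3 25 5 12 8 8 38 18 27-1 34-16 18 0 8 7 18 23 20 12-25 18-11 13-2 54-4 12-24 33 0 3 22 21 22 8 12 8 14 16 2 9-3 21 3 19-4 12-14 20 16 13 27 1 27 11 12 8 10 10 2 6 24 2 12 6 10 14-2-22 9-15 15-13 2-5-4-25-7-21-5-26-7-9 13 2 54-20 27 0 10 2 66 5 1-35-13-8-9-2-31 15-38-3-34 8-17 0-36-33-6-13 0-14 6-18 0-10-8-39-28-29-6-10-9-8-10-6-10-3 9-9 9-18 9-34z"/><path data-summit="591 17" data-sink="333 87" d="M591 16l-221 1-3 24-6 19-9 18-9 9 10 3 10 6 9 8 6 10 26 26 5 12 5 30 0 10-6 18 1 20 5 7 33 31 20 2 34-8 38 3 31-15 9 2 13 6z"/><path data-summit="281 372" data-sink="258 591" d="M291 380l-2 1 6 9 0 26-3 16-10 27-22 41-13 46-20 20-42 23-2 3 311 0 19-4 11-9 18-25-9-6-15-13-24-5-17-7-18-17-21-10-6-8-2-21-6-18-6-12-8-9-12-6-24-2-2-6-10-10-24-14-23-6-19 0z"/><path data-summit="18 17" data-sink="333 87" d="M117 16l-101 1 0 169 34 1 10 11 8 2 37-2 14-6 7 6 26 1 19 11 36 13 18 12 25-34 4-12 2-54 11-13 25-18-20-12-18-23-8-7-6-1-12 1-25 12-17 5-19 0-15-6-23-12-8-8-5-12z"/><path data-summit="281 372" data-sink="567 368" d="M515 288l-27 0-54 20-12 0 6 7 5 26 7 21 4 25-2 5-20 19-4 9 0 12 12 35 2 21 6 8 21 10 18 17 17 7 24 5 15 13 9 5 24-47 26-24 0-186-26-4-41-2z"/><path data-summit="18 17" data-sink="17 372" d="M44 186l-23 0-5 2 1 168 5-15 15-26 31-33 15 0 22 12 17 13 46-42 36-19 14-5 6-5-8-8-45-18-19-11-26-1-7-6-14 6-37 2-8-2-10-11z"/><path data-summit="30 591" data-sink="17 372" d="M99 457l-16 13-42 17-15-5-10-8 1 118 103-1 1-7 30-62-23-24-13-28z"/><path data-summit="591 591" data-sink="567 368" d="M591 482l-25 24-24 46 20 17 14 23 16-1z"/><path data-summit="591 591" data-sink="258 591" d="M543 554l-3 3-5 9-14 17-12 6-15 2 81 1-13-23z"/>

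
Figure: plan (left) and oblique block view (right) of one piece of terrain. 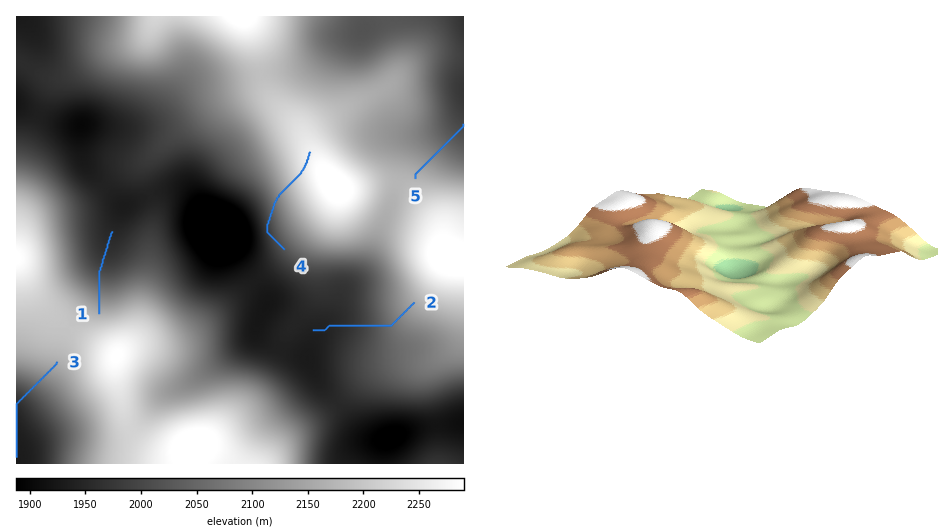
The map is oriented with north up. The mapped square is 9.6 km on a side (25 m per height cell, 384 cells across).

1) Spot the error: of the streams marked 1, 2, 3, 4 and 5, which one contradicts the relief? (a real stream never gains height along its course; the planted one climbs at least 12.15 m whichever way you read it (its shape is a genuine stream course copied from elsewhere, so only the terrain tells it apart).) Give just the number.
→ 4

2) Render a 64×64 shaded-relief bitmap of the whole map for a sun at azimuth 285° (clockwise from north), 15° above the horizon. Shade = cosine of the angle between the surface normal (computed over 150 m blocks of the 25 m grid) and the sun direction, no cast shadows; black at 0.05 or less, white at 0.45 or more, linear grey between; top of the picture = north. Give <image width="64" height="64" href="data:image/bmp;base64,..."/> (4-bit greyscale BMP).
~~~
<image width="64" height="64" href="data:image/bmp;base64,Qk12CAAAAAAAAHYAAAAoAAAAQAAAAEAAAAABAAQAAAAAAAAIAAATCwAAEwsAABAAAAAAAAAAAAAAABEREQAiIiIAMzMzAERERABVVVUAZmZmAHd3dwCIiIgAmZmZAKqqqgC7u7sAzMzMAN3d3QDu7u4A////AImr3v/u7cuqq7uqmId2Znd4d1MAAAA2d3d4mru7qYh3iave7+7ty6qru7qph3ZmZnd3ZBAAADVnd3eJq8u6iHeZq83u7u7bqqq7u6mIdmVVZndlMAAAJGZmZ4mru7qYiJmrzd7u7typmrvMuph3ZVVVZ2ZCAAAkVmZmeJq7qYiImau83d7u3KmJq8zLqYdlREVWZlMhASNFZmZniaqpiIiqq7zM3d3cqHiazMy6mHZURFVlVDMiNFVmVWZ4mZiHd6qru8zM3duoZnm8zLuph1VERFVURERFVmZmZneIh3d3qru7zMzMy5dVV5u8y7qYdlRERERFVWZndmZmZ3dmZmaqu7vMzMzLlkNFeau8y6mHZUMzNFVneIh3dmZmZlVVVaq7u8zMzLqGQzRniau7uph2RDM0VWeJmYh3d3dmVERFmqqrvMzLuXUyI0Vniqu6qYZUM0RWeJqpmYiIh3ZURESZqqq8zMupdDIjNFVomqqph2VERWZ5qqqpmZmIh2VERIiZmavNzKhkMiMzNFZ4iZmHZlVWZ4mqqqqZmZmYdlVEiIiJm83cuWQyIzMzNFZneId2ZmZ3iau6qqqqmZmHZmWIiIiavN25dTMzMzIzNEVnd3d3d3iZq7uqqqqpmZmHd4iIiIq83cqGQzMzMiMzM0V3iIh3eJmru7qqqqmZqZiIiIiIiazNy5dUREMzMzIiNGeIiHd4iaq7u7uqmZmqqZiIiIiJq8zLmGVUQzMzMhEjV4mYh3eJqqu7u7qpmZqpmYiIiIiau8uphmVDM0RDISNXiZmHd4iaqru7u6mYmZmYiIiIiImqu7qYZUM0RUQiI1aJmZh3iJmqu8zLqZiJmYh4iIh3eImru6h1QzRVVTMzVomZmIh4iZq7zMy6mYiIiHd3d3d3eJvMuXVDRFZmVERWeJmZiIiImrvN3MupmIiId3d3dmZnmsy5dUREVnZlVVZ4mamYiIiavM3dy7qZiHd3ZmZlVWeKzLp2RERWd3dmZneJqpmIeIm83d3cy6mId3ZlVVRFVorMuoZURFZ4iId3d4mamYh3ibzd3d3LqYd3ZlRDM0RWiry6hlRERXiZmId4iZmYh3eJq93e7dy5h3dlQyIiNFaKvLqHVERFaJmpmYiZmZh3Znibzd7u7bqYd1UyEREjVoq7updlQ0VnmaqqmaqpmHZmZ4q83u7typh3VDEAABNGiau6l2VDRFeJq7u7uqmYdmVmeKve7u3KmIhUMQAAEkZ5q7qYZUM0V4mrzMzLuph3ZVVnms7u7cqYiGUxAAASRXiqupdkMzRWeavN7ty7qYdmVVZ5ze7typiIZTEAABJFeJq6l2QzNFZ4q97/7cu6mHZURXm97u3KmIh2MQAAEkV4mrqYVCI0Vnib3v/+3LuphlREaKze3cqYd3ZBAAATRWeKqqhjIjRWeJve//7czLqHVDRXm93dyph3dkIAASNFZ4mqqGQiNFZ4m97//u3MypdTM0aKzd3KmHd2QhABI0VmeaqpdDI0Vnibzv//7dzLl1MiNHm93MuYd3ZDERIjRWZ4mql1QzRWeJrN7//u3cuoUyEjaLzMuqmIdlMiIjRVZniJmHZURWeImrze/+7dy6hkIRJHq7u6qYh2VDIjRWZ3eIiIdmVWeImaq97v7u3LqGQxEkeaqqqZmHZUQzNGd4iIh3d2ZmeJmZqrze7u7cuodTIiRomZmZmId2VENFaIiIiHdmZmeJmqqqvN7u7ty5hlQzRWiIiIiIh3ZVREZ4mZmYh2VVZ4mqqqq83e7t3Kl2VERWeIh3d3eIdmVUVomZmZmIZlVniaqqqrzd7t3LmGVVVWd4h3dmd3h3ZlVXiamZmZh2ZWeJqqqrvN3d3MqHVUVWd4iHdmZmeHdmZWeJqpmaqZh2Z4mqqqvM3d3MuXZURVZ3d3d2ZmZod2ZmZ5qqmZqqqYd4iZmaq83dzLuodURFZnd3d2ZmZmiHdmZnmqqpmqqqmIiZmZmrzdzLupdlREVWd3dmZVVmeId2ZmeKqqmaqqqZmZmZmavMzLuph2VVVVZndmVURVZ5iHZmZ4mqqZmqqqqqqpmZq8zLuql2ZVVVVmZmZUQ0VmmYh2ZmeZqZmZqqqqqqqqqru7uqmHZmZmVVZmZlQzNGaZmHZmZ4mZmZmZmaqqqqqru7upmYd3d3ZmZmZmVDI0VpmYh2ZniJmYmZmZmqqqqru7qpmIh3d4h3ZmZmZTIiRWmZmHdneIiIiIiImaqqu7u7upmId3eIiIh3d2ZUMiJFaZmYiHeIiIiIiIiJmqq7u7uqmId3d4iZmZiHdlQiIkVpmZmIiImYiIh3d3iJqru7u6mId3d3iImZqpmGUyEiRWiZmZmZmZmIh3dmZ4iaq7u6mIdmZmd4iZqrupdTISJFaIiJmqqqqpmIdmVWeJqru6qYdmZVZnd4mavLqGQyI0VoiImqu7u6qZh2VEVniau6qYdmVVVVZneJq8y6hkMzRWiImau8zMu7qoZUNFeJqqqYdlVEREVWd4mrzLqXVERFaIiaq8zMzMzLl1M0V4mqqph1VEMzNFZneJq7uph2VEVYiJq7zMzMzdy4ZDRXiaqpl2VDMiIjRWZ4maqqmYdlVViImrvMzMzd7cl1RGeJqqmHZEMiESNFZmeJmZmZh2ZVWIiau8zMzN7u2oZVaJmqqYdUMyERE0RVZ4iJmIiHdlVYiZq7u8zM3u7bl2Z4mZqph1QyIREjNFVneIiIiId2Zm"/>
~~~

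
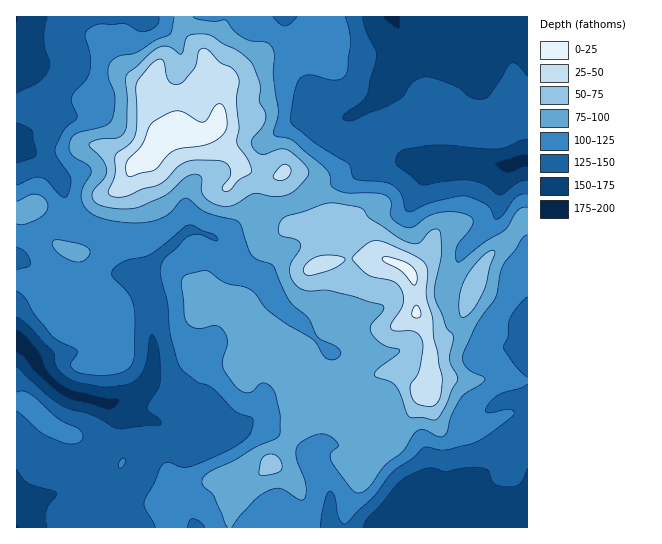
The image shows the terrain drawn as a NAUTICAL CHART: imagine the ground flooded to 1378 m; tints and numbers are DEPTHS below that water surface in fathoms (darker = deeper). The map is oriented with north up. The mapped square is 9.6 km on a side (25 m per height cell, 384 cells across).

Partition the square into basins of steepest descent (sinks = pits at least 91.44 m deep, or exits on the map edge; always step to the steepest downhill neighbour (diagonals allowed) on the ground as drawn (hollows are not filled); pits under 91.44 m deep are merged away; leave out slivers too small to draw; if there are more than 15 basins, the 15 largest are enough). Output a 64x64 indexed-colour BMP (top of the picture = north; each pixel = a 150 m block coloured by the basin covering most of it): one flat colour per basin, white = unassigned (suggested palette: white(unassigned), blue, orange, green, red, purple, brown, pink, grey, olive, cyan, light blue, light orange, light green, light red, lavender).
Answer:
<image width="64" height="64" href="data:image/bmp;base64,Qk12CAAAAAAAAHYAAAAoAAAAQAAAAEAAAAABAAQAAAAAAAAIAAATCwAAEwsAABAAAAAAAAAA////ALR3HwAOf/8ALKAsACgn1gC9Z5QAS1aMAMJ34wB/f38AIr28AM++FwDox64AeLv/AIrfmACWmP8A1bDFABERERERERERERERERETMzMzMzMzMzMzMzMzMzMzMzMzERERERERERERERERERMzMzMzMzMzMzMzMzMzMzMzMzMREREREREREREREREREzMzMzMzMzMzMzMzMzMzMzMzMxERERERERERERERERETMzMzMzMzMzMzMzMzMzMzMzMzEREREREREREREREREREzMzMzMzMzMzMzMzMzMzMzMzMRERERERERERERERERERMzMzMzMzMzMzMzMzMzMzMzMxERERERERERERERERERETMzMzMzMzMzMzMzMzMzMzMzEREREREREREREREREREREzMzMzMzMzMzMzMzMzMzMzMRERERERERERERERERERERMzMzMzMzMzMzMzMzMzMzMxERERERERERERERERERERETMzMzMzMzMzMzMzMzMzMzEREREREREREREREREREREREzMzMzMzMzMzMzMzMzMzMRERERERERERERERERERERETMzMzMzMzMzMzMzMzMzMxEREREREREREREREREREREREzMzMzMzMzMzMzMzMzMzERERERERERERERERERERERETMzMzMzMzMzMzMzMzMzMRERERERERERERERERERERERMzMzMzMzMzMzMzMzMzMxERERERERERERERERERERERETMzMzMzMzMzMzMzMzMzERERERERERERERERERERERERMzEzMzMzMzMzMzMzMzMREREREREREREREREREREREREREREzMzMzMzMzMzMzMxEREREREREREREREREREREREREREREzMzERMzMzMzMzEREREREREREREREREREREREREREREREREREzMzMzMzMRERERERERERERERERERERERERERERERERETMzMzMzMxERERERERERERERERERERERERERERERERERMzMzMzMzEREREREREREREREREREREREREREREREREREzMzMzMzMRERERERERERERERERERERERERERERERERETMzMzMzMxERERERERERERERERERERERERERERERERESIjMzMzMzERERERERERERERERERERERERERERERERERIiIzMzMzMRERERERERERERERERERERERERERERERERIiIiMzMzMxEREREREREREREREREREREREREREREREREiIiIzMzMzERERERERERERERERERERERERERERERERESIiIiMzMzMRERERERERERERERERERERERERERERERERIiIiIzMzMxEREREREREREREREREREREREREREREREREiIiIjMzMzERERERERERERERERERERERERERERERERESIiIiIzMzMRERERERERERERERERERERERERERERERESIiIiIjMzMxERERERERERERERERERERERERERERERIiIiIiIiIzMzERERFEERERERERERERERERERERERESIiIiIiIiIiMzMRERREREQRERERERERERERERERERESIiIiIiIiIiIjMxERREREREQRERERERERERERERERESIiIiIiIiIiIiIzERFEREREREQRERERERERERERERERIiIiIiIiIiIiIiMRFERERERERBERERERERERESIhERIiIiIiIiIiIiIiIhFERERERERBERERERERERERIiIiIiIiIiIiIiIiIiIiREREREREREERERERERERERIiIiIiIiIiIiIiIiIiIiJEREREREREQREREREREREREiIiIiIiIiIiIiIiIiIiIkREREREREQRERERERERERESIiIiIiIiIiIiIiIiIiIiRERERERERBERERERERERERIiIiIiIiIiIiIiIiIiIiJEREREREREERERERERERIiIiIiIiIiIiIiIiIiIiIiIkRERERERERBERERERERIiIiIiIiIiIiIiIiIiIiIiIiREREREREREQRERERERIiIiIiIiIiIiIiIiIiIiIiIiJEREREREREREERERERIiIiIiIiIiIiIiIiIiIiIiIiIkRERERERERERBERERIiIiIiIiIiIiIiIiIiIiIiIiIiRERERERERERERBREEiIiIiIiIiIiIiIiIiIiIiIiIiJERERERERERERERERCIiIiIiIiIiIiIiIiIiIiIiIiIkREREREREREREREREIiIiIiIiIiIiIiIiIiIiIiIiIiREREREREREREREREQiIiIiIiIiIiIiIiIiIiIiIiIiJERERERERERERERERCIiIiIiIiIiIiIiIiIiIiIiIiIkRERERERERERERERCIiIiIiIiIiIiIiIiIiIiIiIiIiREREREREREREREREIiIiIiIiIiIiIiIiIiIiIiIiIiJEREREREREREREREQiIiIiIiIiIiIiIiIiIiIiIiIiIkRERERERERERERERCIiIiIiIiIiIiIiIiIiIiIiIiIiREREREREREREREREIiIiIiIiIiIiIiIiIiIiIiIiIiJEREREREREREREREIiIiIiIiIiIiIiIiIiIiIiIiIiIkREREREREREREREIiIiIiIiIiIiIiIiIiIiIiIiIiIiREREREREREREREIiIiIiIiIiIiIiIiIiIiIiIiIiIiJEREREREREREREQiIiIiIiIiIiIiIiIiIiIiIiIiIiIkRERERERERERERCIiIiIiIiIiIiIiIiIiIiIiIiIiIi"/>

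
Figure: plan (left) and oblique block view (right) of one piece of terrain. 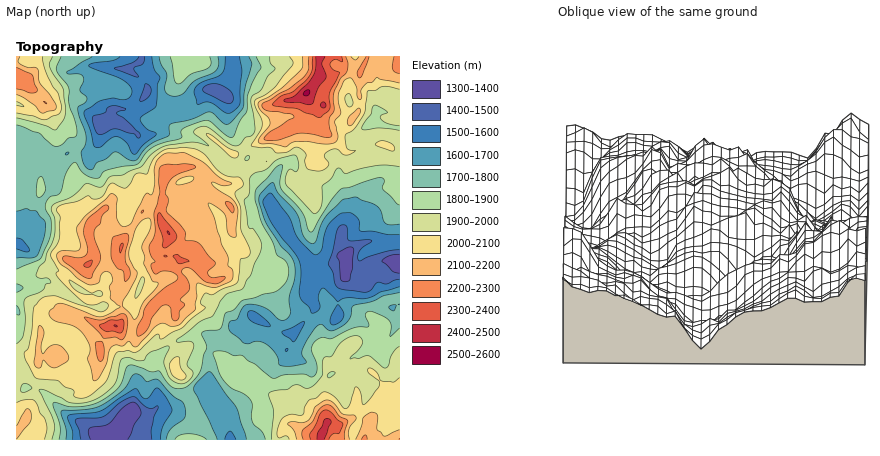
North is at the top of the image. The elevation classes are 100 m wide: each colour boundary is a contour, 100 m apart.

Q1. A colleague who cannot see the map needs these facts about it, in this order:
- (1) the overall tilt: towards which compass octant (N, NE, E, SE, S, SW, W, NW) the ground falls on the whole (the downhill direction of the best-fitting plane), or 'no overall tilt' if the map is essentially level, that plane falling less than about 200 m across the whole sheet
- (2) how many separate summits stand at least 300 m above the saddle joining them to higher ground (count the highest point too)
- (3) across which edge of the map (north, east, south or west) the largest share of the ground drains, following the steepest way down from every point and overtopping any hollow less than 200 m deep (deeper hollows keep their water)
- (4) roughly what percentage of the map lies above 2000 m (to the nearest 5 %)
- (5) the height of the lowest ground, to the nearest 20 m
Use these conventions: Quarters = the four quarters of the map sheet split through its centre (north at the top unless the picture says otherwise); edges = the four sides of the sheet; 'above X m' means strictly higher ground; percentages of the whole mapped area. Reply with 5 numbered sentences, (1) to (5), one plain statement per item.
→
(1) There is no overall tilt: the best-fitting plane is nearly level.
(2) There are 4 summits with 300 m or more of prominence.
(3) Drainage is mainly to the east: more ground falls towards that edge than towards any other.
(4) Roughly 35 % of the ground is higher than 2000 m.
(5) About 1320 m is the lowest elevation on the sheet.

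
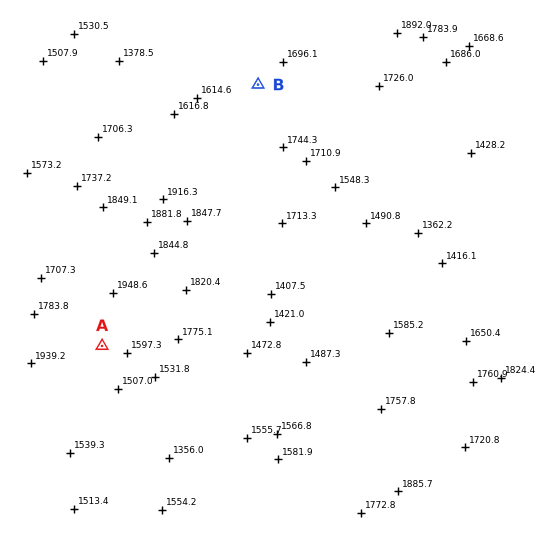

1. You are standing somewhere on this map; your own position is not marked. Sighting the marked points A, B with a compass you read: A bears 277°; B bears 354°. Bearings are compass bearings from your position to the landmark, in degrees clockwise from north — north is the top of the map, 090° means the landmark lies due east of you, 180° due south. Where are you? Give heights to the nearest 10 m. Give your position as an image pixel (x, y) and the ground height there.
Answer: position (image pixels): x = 288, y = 369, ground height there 1500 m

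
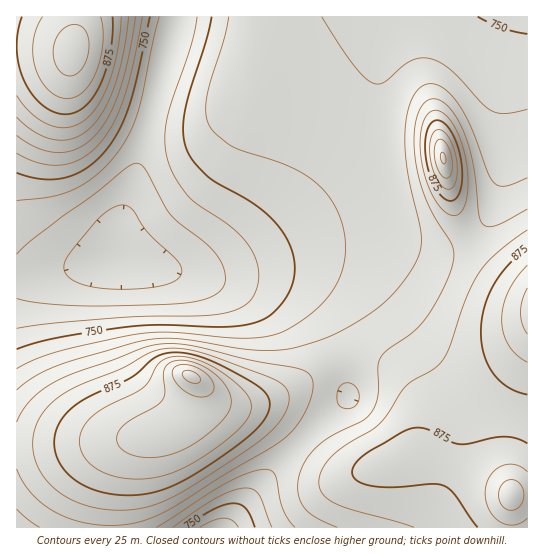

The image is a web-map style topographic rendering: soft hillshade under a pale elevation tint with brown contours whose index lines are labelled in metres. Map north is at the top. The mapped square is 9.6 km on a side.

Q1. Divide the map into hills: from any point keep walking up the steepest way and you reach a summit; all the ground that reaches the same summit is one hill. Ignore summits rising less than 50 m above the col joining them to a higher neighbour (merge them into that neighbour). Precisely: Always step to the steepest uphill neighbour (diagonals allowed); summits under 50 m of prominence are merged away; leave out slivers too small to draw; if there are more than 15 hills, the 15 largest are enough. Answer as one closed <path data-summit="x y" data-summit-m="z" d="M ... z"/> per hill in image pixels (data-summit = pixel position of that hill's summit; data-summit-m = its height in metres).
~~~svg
<path data-summit="191 377" data-summit-m="983" d="M397 16l-219 0-2 2-32 128-25 83-2 30-11 1-67 16-23 3 1 249 210 0 25-33 31-34 39-41 25-21 1-6-3-14-12-40-13-24-17-16-13-8-19-7-24-4-34-1-32-6 17-1 16-5 41-24 44-36 38-40 20-25 10-17 13-64z"/><path data-summit="511 495" data-summit-m="941" d="M317 267l-32 0-82 10 68 7 19 7 13 8 17 16 13 24 15 54-1 6-25 21-54 57-40 50 299 1 1-109-6-3-33-8-22-12-27-26-47-59-19-20-12-10-16-8z"/><path data-summit="443 158" data-summit-m="954" d="M515 16l-117 0-15 35-16 74-10 17-20 25-38 40-44 36-41 24-16 5-14 1 21 2 16-3 104-35 24-5 29 1 37 15 16 3 20-3 22-11 15-18 13-37 4-31-1-82 4-30z"/><path data-summit="73 51" data-summit-m="935" d="M177 16l-161 1 1 262 16-2 60-14 24-4 2-30 21-68z"/><path data-summit="527 310" data-summit-m="934" d="M527 16l-10 0-2 2-10 36 0 97-4 31-13 37-15 18-22 11-20 3-16-3-37-15-29-1-24 5-90 31-32 7 14 1 68-9 32 0 29 6 16 8 23 21 38 48 38 41 28 17 38 11z"/>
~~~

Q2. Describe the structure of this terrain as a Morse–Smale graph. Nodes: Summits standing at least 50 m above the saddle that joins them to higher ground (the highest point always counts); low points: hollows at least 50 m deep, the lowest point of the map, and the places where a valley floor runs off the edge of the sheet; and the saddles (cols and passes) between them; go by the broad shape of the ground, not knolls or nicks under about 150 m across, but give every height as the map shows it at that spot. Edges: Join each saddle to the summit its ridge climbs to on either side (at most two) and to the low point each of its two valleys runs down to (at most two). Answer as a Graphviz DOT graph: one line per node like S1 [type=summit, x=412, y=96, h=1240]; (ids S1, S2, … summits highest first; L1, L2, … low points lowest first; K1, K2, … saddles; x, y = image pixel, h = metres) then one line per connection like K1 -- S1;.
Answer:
graph terrain {
  S1 [type=summit, x=191, y=377, h=983];
  S2 [type=summit, x=443, y=158, h=954];
  S3 [type=summit, x=511, y=495, h=941];
  S4 [type=summit, x=73, y=51, h=935];
  S5 [type=summit, x=527, y=311, h=934];
  L1 [type=low, x=118, y=259, h=658];
  L2 [type=low, x=218, y=527, h=710];
  K1 [type=saddle, x=513, y=414, h=869];
  K2 [type=saddle, x=469, y=239, h=832];
  K3 [type=saddle, x=303, y=441, h=816];
  K4 [type=saddle, x=351, y=149, h=780];
  K5 [type=saddle, x=150, y=118, h=713];
  K1 -- S3;
  K1 -- S5;
  K1 -- L1;
  K2 -- S2;
  K2 -- S5;
  K2 -- L1;
  K3 -- S1;
  K3 -- S3;
  K3 -- L1;
  K3 -- L2;
  K4 -- S1;
  K4 -- S2;
  K4 -- L1;
  K5 -- S1;
  K5 -- S4;
  K5 -- L1;
}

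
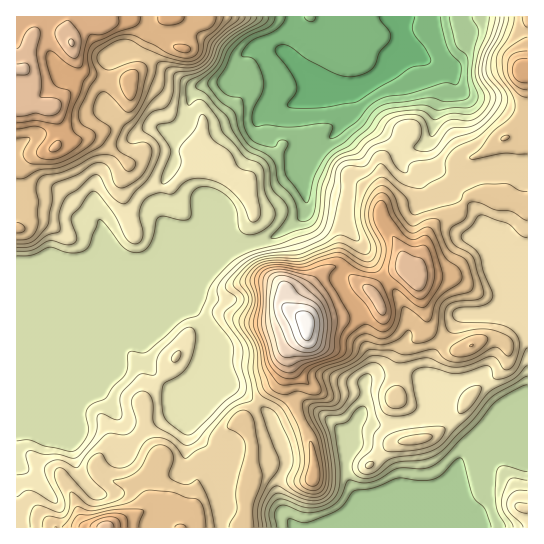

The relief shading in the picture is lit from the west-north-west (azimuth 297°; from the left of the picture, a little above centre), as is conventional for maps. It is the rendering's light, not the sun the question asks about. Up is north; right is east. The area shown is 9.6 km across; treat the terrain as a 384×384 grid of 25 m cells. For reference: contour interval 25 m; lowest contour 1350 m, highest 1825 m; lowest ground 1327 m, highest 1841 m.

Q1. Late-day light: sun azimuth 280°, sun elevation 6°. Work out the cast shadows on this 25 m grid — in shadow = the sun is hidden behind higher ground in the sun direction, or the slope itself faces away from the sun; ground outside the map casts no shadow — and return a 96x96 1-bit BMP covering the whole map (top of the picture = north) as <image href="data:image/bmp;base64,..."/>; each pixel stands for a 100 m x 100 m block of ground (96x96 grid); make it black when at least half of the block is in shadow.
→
<image width="96" height="96" href="data:image/bmp;base64,Qk2+BAAAAAAAAD4AAAAoAAAAYAAAAGAAAAABAAEAAAAAAIAEAAATCwAAEwsAAAIAAAAAAAAA////AAAAAAAAAD+AHg//8AAAAAAAAB4AHg//8AAAAAAAAAAAHg//8AAAAAAAAAAAHg////4AAAAAAAAAHA/8///wAAAADAAAGA/4///8AAAACAAAAA/g///8AAAAAAAAAA/A///4AAAAAAAAAAfA///wAAAAAAAAAAOA///gAAAAIAAAAACA///gAAAAAAAGAAAA/9/AAAAAAAAPAAAA/8+D4AAAAAAPAAAA/8AH/AAAAAAHAAAA/+AP/4AAAAAHAAAA/+AP/8AAAAAAAAAA/8AD/8AAAAAAAAAB/8AB/8AAAAAAAAYB/8AAf+AAAAAAAA8D/8AAP/AAAAAQAA4D/8AAH/wAAAB4AAwH/8AAD/4AAAB4AAAH/+BwB/8AAAB4AAAHH/D4B/8AAAA4AAAAf/D4A/8AAAAAAAAA//BwAf8AAAAAAAAA//hwAH8AAAAAAAAB//wAAB8AAAAAAAAP////AA8AAAABgAAP////gA8AAAABwAAP////j4cAAAAB4AAH////D8cAAAAA4AAB///+B+cAAAAA4AAB///+A+cAAAAA4AAB///+AccAAAAAYAAB///4AIcAAAAAAAAB///zgAYAAAAAAAAB///z4AQAAAAAAAAB//fz+AAAAAAAAAAB/+fz/gAAAAAAAAAB/8f3/8AAAAAAAAAA/4fn//AAAAAAAAAA/w/P//gAAAAAAAAA/g+P//wAAAAAAAAB+A8P//wAAAAAAAAB8AwP//gAAAAAAAAAYAAP//gAAAAAAAAAAAAP//gAAAAAAAAAAAAH//AAAAAAAAAAA4AH/+AAAAAAAAAAB4AH/+AfAAAAAAAAAwAH/8A/gADgAAAAAAAH/4A/wAHwAAAAAAAH/wA/4AHwAAAAAADH/gA/8AHgAAOAAAHj/gAf+AAAAAPgAAHjxwAP8AAAAAH4AAPwDwAP8AAAAAB+AAfwDgAH4AAAAAA+AAf4AAAD4AIAAAAeAAfwAAADxAIAwAf+AAfgAAAADAcAwA/+AAfAAAAADAfAgA/+AAOAAAAcDAPwAA/+AAOAAAAcBAP4AAf+AAMAAAAYfwH8AAf+AAMAAAAA/4H8AAP8AAMAAAAB/8D8AAPwAAYAAAAA/8D8ACMAAAAAAAAAf+B8AH4AAAAAAAAAH/h8AH4AAAAAAAAAB/w4AP4AAAAcAAAAAf8gAP4AAAAeAAAAID/4AP4AAAAeAAAAfg/+D/4AAAAeAAAAf+f/j/4AAAAOAAAA/+f/z/8AAAAEAAAA/8P/7/+AAAAAAAAA/8P///+AAAAAAAAAf8P///8AAAAAAAAAH4P///8AAAAAAAAAH4P///cAAAAAAAAPD4P/////4AAAAAAPB8P/////+AAAAAAfB+H/////+AAAAAAfD/D4////8AAAAAAeD/wA////4AAAAAAeH/8Af///8AAAAAAcH/4Af////AAAAAAMH/wAf////gAAAAAIH/wAP////AAAAAAAHPwAH///8AAAAAAAGHwAD///gAAAAAAACAAAD//8AAAAAAAAEAAAB//gAAAAAAA="/>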